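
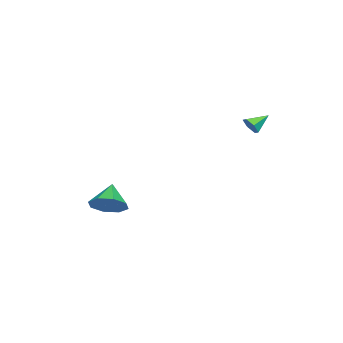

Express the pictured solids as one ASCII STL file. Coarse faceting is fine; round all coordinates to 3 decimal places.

solid 
facet normal 0.669 -0.575 -0.470
outer loop
vertex -1.764 3.547 1.609
vertex -2.202 3.227 1.377
vertex -1.998 3.7 1.089
endloop
endfacet
facet normal 0.305 0.942 0.140
outer loop
vertex -1.764 3.547 1.609
vertex -1.998 3.7 1.089
vertex -2.978 3.893 1.923
endloop
endfacet
facet normal 0.669 -0.575 -0.470
outer loop
vertex -1.998 3.7 1.089
vertex -2.202 3.227 1.377
vertex -2.436 3.38 0.857
endloop
endfacet
facet normal -0.297 0.793 -0.532
outer loop
vertex -1.998 3.7 1.089
vertex -2.436 3.38 0.857
vertex -2.978 3.893 1.923
endloop
endfacet
facet normal 0.669 -0.575 -0.470
outer loop
vertex -2.436 3.38 0.857
vertex -2.202 3.227 1.377
vertex -2.64 2.907 1.145
endloop
endfacet
facet normal -0.872 0.082 -0.483
outer loop
vertex -2.436 3.38 0.857
vertex -2.64 2.907 1.145
vertex -2.978 3.893 1.923
endloop
endfacet
facet normal 0.669 -0.575 -0.471
outer loop
vertex -2.64 2.907 1.145
vertex -2.202 3.227 1.377
vertex -2.406 2.754 1.664
endloop
endfacet
facet normal -0.845 -0.479 0.240
outer loop
vertex -2.64 2.907 1.145
vertex -2.406 2.754 1.664
vertex -2.978 3.893 1.923
endloop
endfacet
facet normal 0.669 -0.575 -0.471
outer loop
vertex -2.406 2.754 1.664
vertex -2.202 3.227 1.377
vertex -1.968 3.074 1.896
endloop
endfacet
facet normal -0.243 -0.329 0.912
outer loop
vertex -2.406 2.754 1.664
vertex -1.968 3.074 1.896
vertex -2.978 3.893 1.923
endloop
endfacet
facet normal 0.669 -0.575 -0.471
outer loop
vertex -1.968 3.074 1.896
vertex -2.202 3.227 1.377
vertex -1.764 3.547 1.609
endloop
endfacet
facet normal 0.332 0.381 0.863
outer loop
vertex -1.968 3.074 1.896
vertex -1.764 3.547 1.609
vertex -2.978 3.893 1.923
endloop
endfacet
facet normal 0.740 0.166 -0.652
outer loop
vertex 0.612 -2.881 -3.422
vertex 0.076 -3.383 -4.158
vertex 0.137 -2.395 -3.837
endloop
endfacet
facet normal -0.130 0.567 0.813
outer loop
vertex 0.612 -2.881 -3.422
vertex 0.137 -2.395 -3.837
vertex -1.056 -3.637 -3.162
endloop
endfacet
facet normal 0.741 0.166 -0.651
outer loop
vertex 0.137 -2.395 -3.837
vertex 0.076 -3.383 -4.158
vertex -0.373 -2.489 -4.441
endloop
endfacet
facet normal -0.566 0.741 0.363
outer loop
vertex 0.137 -2.395 -3.837
vertex -0.373 -2.489 -4.441
vertex -1.056 -3.637 -3.162
endloop
endfacet
facet normal 0.740 0.165 -0.652
outer loop
vertex -0.373 -2.489 -4.441
vertex 0.076 -3.383 -4.158
vertex -0.621 -3.106 -4.879
endloop
endfacet
facet normal -0.898 0.429 -0.095
outer loop
vertex -0.373 -2.489 -4.441
vertex -0.621 -3.106 -4.879
vertex -1.056 -3.637 -3.162
endloop
endfacet
facet normal 0.740 0.166 -0.652
outer loop
vertex -0.621 -3.106 -4.879
vertex 0.076 -3.383 -4.158
vertex -0.46 -3.885 -4.895
endloop
endfacet
facet normal -0.937 -0.188 -0.295
outer loop
vertex -0.621 -3.106 -4.879
vertex -0.46 -3.885 -4.895
vertex -1.056 -3.637 -3.162
endloop
endfacet
facet normal 0.740 0.167 -0.652
outer loop
vertex -0.46 -3.885 -4.895
vertex 0.076 -3.383 -4.158
vertex 0.015 -4.37 -4.48
endloop
endfacet
facet normal -0.656 -0.745 -0.119
outer loop
vertex -0.46 -3.885 -4.895
vertex 0.015 -4.37 -4.48
vertex -1.056 -3.637 -3.162
endloop
endfacet
facet normal 0.740 0.167 -0.652
outer loop
vertex 0.015 -4.37 -4.48
vertex 0.076 -3.383 -4.158
vertex 0.526 -4.277 -3.876
endloop
endfacet
facet normal -0.222 -0.918 0.330
outer loop
vertex 0.015 -4.37 -4.48
vertex 0.526 -4.277 -3.876
vertex -1.056 -3.637 -3.162
endloop
endfacet
facet normal 0.740 0.167 -0.652
outer loop
vertex 0.526 -4.277 -3.876
vertex 0.076 -3.383 -4.158
vertex 0.773 -3.66 -3.438
endloop
endfacet
facet normal 0.111 -0.605 0.789
outer loop
vertex 0.526 -4.277 -3.876
vertex 0.773 -3.66 -3.438
vertex -1.056 -3.637 -3.162
endloop
endfacet
facet normal 0.740 0.166 -0.652
outer loop
vertex 0.773 -3.66 -3.438
vertex 0.076 -3.383 -4.158
vertex 0.612 -2.881 -3.422
endloop
endfacet
facet normal 0.149 0.011 0.989
outer loop
vertex 0.773 -3.66 -3.438
vertex 0.612 -2.881 -3.422
vertex -1.056 -3.637 -3.162
endloop
endfacet

endsolid


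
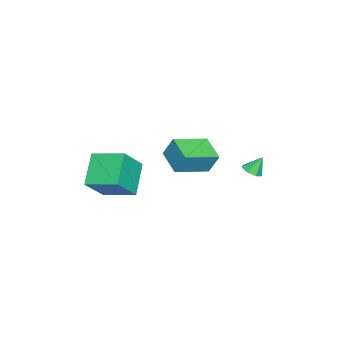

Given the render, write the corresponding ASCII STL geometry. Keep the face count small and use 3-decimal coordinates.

solid 
facet normal -0.624 0.271 -0.733
outer loop
vertex 1.466 -2.652 -1.606
vertex 1.7 -0.837 -1.134
vertex 3.031 -2.52 -2.891
endloop
endfacet
facet normal -0.124 -0.960 -0.250
outer loop
vertex 4.28 -3.063 -1.426
vertex 1.466 -2.652 -1.606
vertex 3.031 -2.52 -2.891
endloop
endfacet
facet normal -0.624 0.271 -0.733
outer loop
vertex 3.031 -2.52 -2.891
vertex 1.7 -0.837 -1.134
vertex 3.266 -0.705 -2.419
endloop
endfacet
facet normal 0.771 0.065 -0.633
outer loop
vertex 3.266 -0.705 -2.419
vertex 4.28 -3.063 -1.426
vertex 3.031 -2.52 -2.891
endloop
endfacet
facet normal -0.771 -0.065 0.633
outer loop
vertex 1.466 -2.652 -1.606
vertex 2.949 -1.38 0.331
vertex 1.7 -0.837 -1.134
endloop
endfacet
facet normal -0.124 -0.960 -0.250
outer loop
vertex 2.714 -3.195 -0.141
vertex 1.466 -2.652 -1.606
vertex 4.28 -3.063 -1.426
endloop
endfacet
facet normal -0.771 -0.065 0.633
outer loop
vertex 2.714 -3.195 -0.141
vertex 2.949 -1.38 0.331
vertex 1.466 -2.652 -1.606
endloop
endfacet
facet normal 0.124 0.960 0.250
outer loop
vertex 1.7 -0.837 -1.134
vertex 2.949 -1.38 0.331
vertex 3.266 -0.705 -2.419
endloop
endfacet
facet normal 0.771 0.065 -0.633
outer loop
vertex 4.514 -1.248 -0.954
vertex 4.28 -3.063 -1.426
vertex 3.266 -0.705 -2.419
endloop
endfacet
facet normal 0.124 0.960 0.250
outer loop
vertex 3.266 -0.705 -2.419
vertex 2.949 -1.38 0.331
vertex 4.514 -1.248 -0.954
endloop
endfacet
facet normal 0.624 -0.271 0.733
outer loop
vertex 4.514 -1.248 -0.954
vertex 2.714 -3.195 -0.141
vertex 4.28 -3.063 -1.426
endloop
endfacet
facet normal 0.624 -0.271 0.733
outer loop
vertex 2.949 -1.38 0.331
vertex 2.714 -3.195 -0.141
vertex 4.514 -1.248 -0.954
endloop
endfacet
facet normal -0.682 0.675 -0.282
outer loop
vertex -3.206 1.229 -1.829
vertex -2.008 2.218 -2.356
vertex -3.27 0.647 -3.068
endloop
endfacet
facet normal -0.730 -0.603 0.321
outer loop
vertex -1.812 -0.798 -2.464
vertex -3.206 1.229 -1.829
vertex -3.27 0.647 -3.068
endloop
endfacet
facet normal -0.681 0.675 -0.282
outer loop
vertex -3.27 0.647 -3.068
vertex -2.008 2.218 -2.356
vertex -2.072 1.636 -3.594
endloop
endfacet
facet normal -0.046 -0.425 -0.904
outer loop
vertex -2.072 1.636 -3.594
vertex -1.812 -0.798 -2.464
vertex -3.27 0.647 -3.068
endloop
endfacet
facet normal 0.047 0.425 0.904
outer loop
vertex -3.206 1.229 -1.829
vertex -0.55 0.773 -1.752
vertex -2.008 2.218 -2.356
endloop
endfacet
facet normal -0.730 -0.603 0.321
outer loop
vertex -1.748 -0.216 -1.226
vertex -3.206 1.229 -1.829
vertex -1.812 -0.798 -2.464
endloop
endfacet
facet normal 0.047 0.424 0.904
outer loop
vertex -1.748 -0.216 -1.226
vertex -0.55 0.773 -1.752
vertex -3.206 1.229 -1.829
endloop
endfacet
facet normal 0.730 0.603 -0.321
outer loop
vertex -2.008 2.218 -2.356
vertex -0.55 0.773 -1.752
vertex -2.072 1.636 -3.594
endloop
endfacet
facet normal -0.047 -0.425 -0.904
outer loop
vertex -0.614 0.191 -2.991
vertex -1.812 -0.798 -2.464
vertex -2.072 1.636 -3.594
endloop
endfacet
facet normal 0.730 0.603 -0.321
outer loop
vertex -2.072 1.636 -3.594
vertex -0.55 0.773 -1.752
vertex -0.614 0.191 -2.991
endloop
endfacet
facet normal 0.682 -0.675 0.282
outer loop
vertex -0.614 0.191 -2.991
vertex -1.748 -0.216 -1.226
vertex -1.812 -0.798 -2.464
endloop
endfacet
facet normal 0.681 -0.675 0.282
outer loop
vertex -0.55 0.773 -1.752
vertex -1.748 -0.216 -1.226
vertex -0.614 0.191 -2.991
endloop
endfacet
facet normal 0.261 -0.446 -0.856
outer loop
vertex -2.904 3.507 -3.838
vertex -3.483 3.63 -4.079
vertex -2.955 3.991 -4.106
endloop
endfacet
facet normal 0.734 0.386 0.558
outer loop
vertex -2.904 3.507 -3.838
vertex -2.955 3.991 -4.106
vertex -3.777 4.13 -3.121
endloop
endfacet
facet normal 0.261 -0.446 -0.856
outer loop
vertex -2.955 3.991 -4.106
vertex -3.483 3.63 -4.079
vertex -3.405 4.203 -4.354
endloop
endfacet
facet normal 0.347 0.924 0.160
outer loop
vertex -2.955 3.991 -4.106
vertex -3.405 4.203 -4.354
vertex -3.777 4.13 -3.121
endloop
endfacet
facet normal 0.261 -0.446 -0.856
outer loop
vertex -3.405 4.203 -4.354
vertex -3.483 3.63 -4.079
vertex -3.913 3.984 -4.395
endloop
endfacet
facet normal -0.391 0.918 -0.064
outer loop
vertex -3.405 4.203 -4.354
vertex -3.913 3.984 -4.395
vertex -3.777 4.13 -3.121
endloop
endfacet
facet normal 0.263 -0.445 -0.856
outer loop
vertex -3.913 3.984 -4.395
vertex -3.483 3.63 -4.079
vertex -4.098 3.498 -4.199
endloop
endfacet
facet normal -0.925 0.375 0.056
outer loop
vertex -3.913 3.984 -4.395
vertex -4.098 3.498 -4.199
vertex -3.777 4.13 -3.121
endloop
endfacet
facet normal 0.263 -0.447 -0.855
outer loop
vertex -4.098 3.498 -4.199
vertex -3.483 3.63 -4.079
vertex -3.82 3.112 -3.912
endloop
endfacet
facet normal -0.854 -0.297 0.428
outer loop
vertex -4.098 3.498 -4.199
vertex -3.82 3.112 -3.912
vertex -3.777 4.13 -3.121
endloop
endfacet
facet normal 0.261 -0.446 -0.856
outer loop
vertex -3.82 3.112 -3.912
vertex -3.483 3.63 -4.079
vertex -3.288 3.116 -3.752
endloop
endfacet
facet normal -0.228 -0.591 0.773
outer loop
vertex -3.82 3.112 -3.912
vertex -3.288 3.116 -3.752
vertex -3.777 4.13 -3.121
endloop
endfacet
facet normal 0.262 -0.445 -0.856
outer loop
vertex -3.288 3.116 -3.752
vertex -3.483 3.63 -4.079
vertex -2.904 3.507 -3.838
endloop
endfacet
facet normal 0.478 -0.286 0.831
outer loop
vertex -3.288 3.116 -3.752
vertex -2.904 3.507 -3.838
vertex -3.777 4.13 -3.121
endloop
endfacet

endsolid


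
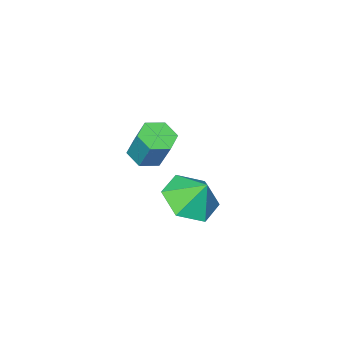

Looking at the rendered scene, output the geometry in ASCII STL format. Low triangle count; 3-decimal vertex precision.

solid 
facet normal -0.056 -0.486 -0.872
outer loop
vertex 1.948 2.0 2.513
vertex 1.487 1.736 2.69
vertex 1.443 2.225 2.42
endloop
endfacet
facet normal 0.431 0.776 -0.460
outer loop
vertex 1.948 2.0 2.513
vertex 1.443 2.225 2.42
vertex 2.014 2.568 3.533
endloop
endfacet
facet normal 0.431 0.776 -0.460
outer loop
vertex 2.014 2.568 3.533
vertex 1.443 2.225 2.42
vertex 1.51 2.793 3.441
endloop
endfacet
facet normal 0.057 0.485 0.873
outer loop
vertex 2.014 2.568 3.533
vertex 1.51 2.793 3.441
vertex 1.553 2.304 3.71
endloop
endfacet
facet normal -0.058 -0.487 -0.872
outer loop
vertex 1.443 2.225 2.42
vertex 1.487 1.736 2.69
vertex 0.982 1.961 2.598
endloop
endfacet
facet normal -0.565 0.736 -0.372
outer loop
vertex 1.443 2.225 2.42
vertex 0.982 1.961 2.598
vertex 1.51 2.793 3.441
endloop
endfacet
facet normal -0.565 0.736 -0.373
outer loop
vertex 1.51 2.793 3.441
vertex 0.982 1.961 2.598
vertex 1.049 2.529 3.618
endloop
endfacet
facet normal 0.057 0.485 0.873
outer loop
vertex 1.51 2.793 3.441
vertex 1.049 2.529 3.618
vertex 1.553 2.304 3.71
endloop
endfacet
facet normal -0.057 -0.485 -0.873
outer loop
vertex 0.982 1.961 2.598
vertex 1.487 1.736 2.69
vertex 1.026 1.472 2.867
endloop
endfacet
facet normal -0.995 -0.041 0.088
outer loop
vertex 0.982 1.961 2.598
vertex 1.026 1.472 2.867
vertex 1.049 2.529 3.618
endloop
endfacet
facet normal -0.995 -0.040 0.087
outer loop
vertex 1.049 2.529 3.618
vertex 1.026 1.472 2.867
vertex 1.092 2.04 3.887
endloop
endfacet
facet normal 0.057 0.485 0.873
outer loop
vertex 1.049 2.529 3.618
vertex 1.092 2.04 3.887
vertex 1.553 2.304 3.71
endloop
endfacet
facet normal -0.057 -0.485 -0.873
outer loop
vertex 1.026 1.472 2.867
vertex 1.487 1.736 2.69
vertex 1.53 1.247 2.959
endloop
endfacet
facet normal -0.431 -0.776 0.460
outer loop
vertex 1.026 1.472 2.867
vertex 1.53 1.247 2.959
vertex 1.092 2.04 3.887
endloop
endfacet
facet normal -0.431 -0.776 0.460
outer loop
vertex 1.092 2.04 3.887
vertex 1.53 1.247 2.959
vertex 1.597 1.815 3.98
endloop
endfacet
facet normal 0.056 0.486 0.872
outer loop
vertex 1.092 2.04 3.887
vertex 1.597 1.815 3.98
vertex 1.553 2.304 3.71
endloop
endfacet
facet normal -0.057 -0.485 -0.873
outer loop
vertex 1.53 1.247 2.959
vertex 1.487 1.736 2.69
vertex 1.991 1.511 2.782
endloop
endfacet
facet normal 0.565 -0.736 0.373
outer loop
vertex 1.53 1.247 2.959
vertex 1.991 1.511 2.782
vertex 1.597 1.815 3.98
endloop
endfacet
facet normal 0.565 -0.736 0.373
outer loop
vertex 1.597 1.815 3.98
vertex 1.991 1.511 2.782
vertex 2.058 2.079 3.802
endloop
endfacet
facet normal 0.058 0.487 0.872
outer loop
vertex 1.597 1.815 3.98
vertex 2.058 2.079 3.802
vertex 1.553 2.304 3.71
endloop
endfacet
facet normal -0.057 -0.485 -0.873
outer loop
vertex 1.991 1.511 2.782
vertex 1.487 1.736 2.69
vertex 1.948 2.0 2.513
endloop
endfacet
facet normal 0.995 0.039 -0.087
outer loop
vertex 1.991 1.511 2.782
vertex 1.948 2.0 2.513
vertex 2.058 2.079 3.802
endloop
endfacet
facet normal 0.995 0.041 -0.087
outer loop
vertex 2.058 2.079 3.802
vertex 1.948 2.0 2.513
vertex 2.014 2.568 3.533
endloop
endfacet
facet normal 0.057 0.485 0.873
outer loop
vertex 2.058 2.079 3.802
vertex 2.014 2.568 3.533
vertex 1.553 2.304 3.71
endloop
endfacet
facet normal 0.146 -0.552 -0.821
outer loop
vertex 0.558 1.184 0.303
vertex -0.177 1.573 -0.09
vertex 0.655 1.951 -0.196
endloop
endfacet
facet normal 0.678 0.338 0.652
outer loop
vertex 0.558 1.184 0.303
vertex 0.655 1.951 -0.196
vertex -0.323 2.127 0.73
endloop
endfacet
facet normal 0.147 -0.553 -0.820
outer loop
vertex 0.655 1.951 -0.196
vertex -0.177 1.573 -0.09
vertex -0.079 2.34 -0.59
endloop
endfacet
facet normal 0.365 0.906 0.214
outer loop
vertex 0.655 1.951 -0.196
vertex -0.079 2.34 -0.59
vertex -0.323 2.127 0.73
endloop
endfacet
facet normal 0.146 -0.553 -0.820
outer loop
vertex -0.079 2.34 -0.59
vertex -0.177 1.573 -0.09
vertex -0.912 1.963 -0.484
endloop
endfacet
facet normal -0.404 0.912 0.073
outer loop
vertex -0.079 2.34 -0.59
vertex -0.912 1.963 -0.484
vertex -0.323 2.127 0.73
endloop
endfacet
facet normal 0.146 -0.553 -0.820
outer loop
vertex -0.912 1.963 -0.484
vertex -0.177 1.573 -0.09
vertex -1.009 1.196 0.016
endloop
endfacet
facet normal -0.860 0.350 0.370
outer loop
vertex -0.912 1.963 -0.484
vertex -1.009 1.196 0.016
vertex -0.323 2.127 0.73
endloop
endfacet
facet normal 0.146 -0.554 -0.820
outer loop
vertex -1.009 1.196 0.016
vertex -0.177 1.573 -0.09
vertex -0.274 0.807 0.41
endloop
endfacet
facet normal -0.548 -0.216 0.808
outer loop
vertex -1.009 1.196 0.016
vertex -0.274 0.807 0.41
vertex -0.323 2.127 0.73
endloop
endfacet
facet normal 0.145 -0.554 -0.820
outer loop
vertex -0.274 0.807 0.41
vertex -0.177 1.573 -0.09
vertex 0.558 1.184 0.303
endloop
endfacet
facet normal 0.223 -0.222 0.949
outer loop
vertex -0.274 0.807 0.41
vertex 0.558 1.184 0.303
vertex -0.323 2.127 0.73
endloop
endfacet

endsolid


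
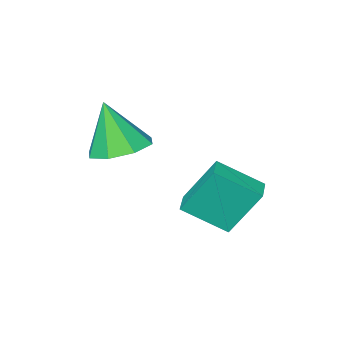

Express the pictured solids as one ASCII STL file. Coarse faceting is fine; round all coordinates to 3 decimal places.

solid 
facet normal -0.681 -0.733 -0.011
outer loop
vertex 0.076 -1.374 -0.613
vertex -1.032 -0.331 -1.537
vertex 0.845 -2.063 -2.313
endloop
endfacet
facet normal 0.622 -0.586 0.519
outer loop
vertex 1.472 -1.389 -2.303
vertex 0.076 -1.374 -0.613
vertex 0.845 -2.063 -2.313
endloop
endfacet
facet normal -0.681 -0.733 -0.011
outer loop
vertex 0.845 -2.063 -2.313
vertex -1.032 -0.331 -1.537
vertex -0.262 -1.02 -3.237
endloop
endfacet
facet normal 0.386 -0.347 -0.855
outer loop
vertex -0.262 -1.02 -3.237
vertex 1.472 -1.389 -2.303
vertex 0.845 -2.063 -2.313
endloop
endfacet
facet normal -0.386 0.347 0.855
outer loop
vertex 0.076 -1.374 -0.613
vertex -0.405 0.343 -1.527
vertex -1.032 -0.331 -1.537
endloop
endfacet
facet normal 0.622 -0.586 0.519
outer loop
vertex 0.702 -0.7 -0.603
vertex 0.076 -1.374 -0.613
vertex 1.472 -1.389 -2.303
endloop
endfacet
facet normal -0.387 0.347 0.855
outer loop
vertex 0.702 -0.7 -0.603
vertex -0.405 0.343 -1.527
vertex 0.076 -1.374 -0.613
endloop
endfacet
facet normal -0.622 0.586 -0.519
outer loop
vertex -1.032 -0.331 -1.537
vertex -0.405 0.343 -1.527
vertex -0.262 -1.02 -3.237
endloop
endfacet
facet normal 0.387 -0.346 -0.855
outer loop
vertex 0.364 -0.346 -3.227
vertex 1.472 -1.389 -2.303
vertex -0.262 -1.02 -3.237
endloop
endfacet
facet normal -0.622 0.586 -0.519
outer loop
vertex -0.262 -1.02 -3.237
vertex -0.405 0.343 -1.527
vertex 0.364 -0.346 -3.227
endloop
endfacet
facet normal 0.680 0.733 0.011
outer loop
vertex 0.364 -0.346 -3.227
vertex 0.702 -0.7 -0.603
vertex 1.472 -1.389 -2.303
endloop
endfacet
facet normal 0.681 0.732 0.011
outer loop
vertex -0.405 0.343 -1.527
vertex 0.702 -0.7 -0.603
vertex 0.364 -0.346 -3.227
endloop
endfacet
facet normal -0.107 0.311 -0.944
outer loop
vertex 3.462 -2.316 0.205
vertex 2.586 -2.939 0.099
vertex 2.766 -1.922 0.414
endloop
endfacet
facet normal 0.519 0.587 0.621
outer loop
vertex 3.462 -2.316 0.205
vertex 2.766 -1.922 0.414
vertex 2.794 -3.541 1.921
endloop
endfacet
facet normal -0.108 0.312 -0.944
outer loop
vertex 2.766 -1.922 0.414
vertex 2.586 -2.939 0.099
vertex 1.965 -2.124 0.439
endloop
endfacet
facet normal -0.147 0.673 0.725
outer loop
vertex 2.766 -1.922 0.414
vertex 1.965 -2.124 0.439
vertex 2.794 -3.541 1.921
endloop
endfacet
facet normal -0.108 0.311 -0.944
outer loop
vertex 1.965 -2.124 0.439
vertex 2.586 -2.939 0.099
vertex 1.528 -2.803 0.265
endloop
endfacet
facet normal -0.698 0.281 0.659
outer loop
vertex 1.965 -2.124 0.439
vertex 1.528 -2.803 0.265
vertex 2.794 -3.541 1.921
endloop
endfacet
facet normal -0.108 0.312 -0.944
outer loop
vertex 1.528 -2.803 0.265
vertex 2.586 -2.939 0.099
vertex 1.71 -3.562 -0.007
endloop
endfacet
facet normal -0.812 -0.360 0.460
outer loop
vertex 1.528 -2.803 0.265
vertex 1.71 -3.562 -0.007
vertex 2.794 -3.541 1.921
endloop
endfacet
facet normal -0.107 0.311 -0.944
outer loop
vertex 1.71 -3.562 -0.007
vertex 2.586 -2.939 0.099
vertex 2.406 -3.956 -0.216
endloop
endfacet
facet normal -0.421 -0.873 0.246
outer loop
vertex 1.71 -3.562 -0.007
vertex 2.406 -3.956 -0.216
vertex 2.794 -3.541 1.921
endloop
endfacet
facet normal -0.108 0.311 -0.944
outer loop
vertex 2.406 -3.956 -0.216
vertex 2.586 -2.939 0.099
vertex 3.207 -3.755 -0.241
endloop
endfacet
facet normal 0.245 -0.959 0.142
outer loop
vertex 2.406 -3.956 -0.216
vertex 3.207 -3.755 -0.241
vertex 2.794 -3.541 1.921
endloop
endfacet
facet normal -0.108 0.311 -0.944
outer loop
vertex 3.207 -3.755 -0.241
vertex 2.586 -2.939 0.099
vertex 3.645 -3.076 -0.067
endloop
endfacet
facet normal 0.797 -0.567 0.208
outer loop
vertex 3.207 -3.755 -0.241
vertex 3.645 -3.076 -0.067
vertex 2.794 -3.541 1.921
endloop
endfacet
facet normal -0.108 0.312 -0.944
outer loop
vertex 3.645 -3.076 -0.067
vertex 2.586 -2.939 0.099
vertex 3.462 -2.316 0.205
endloop
endfacet
facet normal 0.910 0.074 0.407
outer loop
vertex 3.645 -3.076 -0.067
vertex 3.462 -2.316 0.205
vertex 2.794 -3.541 1.921
endloop
endfacet

endsolid


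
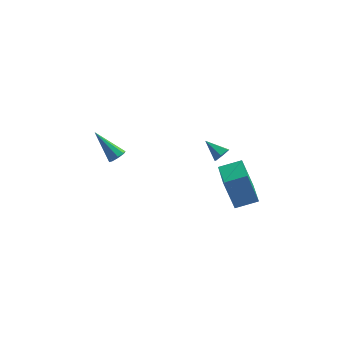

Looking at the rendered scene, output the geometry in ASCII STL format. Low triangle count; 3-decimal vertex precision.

solid 
facet normal -0.931 -0.227 -0.287
outer loop
vertex 3.165 -4.212 -1.649
vertex 2.82 -2.456 -1.922
vertex 3.803 -4.386 -3.579
endloop
endfacet
facet normal 0.191 -0.970 0.150
outer loop
vertex 5.04 -4.084 -3.198
vertex 3.165 -4.212 -1.649
vertex 3.803 -4.386 -3.579
endloop
endfacet
facet normal -0.931 -0.228 -0.286
outer loop
vertex 3.803 -4.386 -3.579
vertex 2.82 -2.456 -1.922
vertex 3.457 -2.631 -3.852
endloop
endfacet
facet normal 0.312 -0.086 -0.946
outer loop
vertex 3.457 -2.631 -3.852
vertex 5.04 -4.084 -3.198
vertex 3.803 -4.386 -3.579
endloop
endfacet
facet normal -0.312 0.086 0.946
outer loop
vertex 3.165 -4.212 -1.649
vertex 4.057 -2.154 -1.541
vertex 2.82 -2.456 -1.922
endloop
endfacet
facet normal 0.191 -0.970 0.151
outer loop
vertex 4.403 -3.909 -1.268
vertex 3.165 -4.212 -1.649
vertex 5.04 -4.084 -3.198
endloop
endfacet
facet normal -0.312 0.086 0.946
outer loop
vertex 4.403 -3.909 -1.268
vertex 4.057 -2.154 -1.541
vertex 3.165 -4.212 -1.649
endloop
endfacet
facet normal -0.190 0.970 -0.151
outer loop
vertex 2.82 -2.456 -1.922
vertex 4.057 -2.154 -1.541
vertex 3.457 -2.631 -3.852
endloop
endfacet
facet normal 0.312 -0.086 -0.946
outer loop
vertex 4.695 -2.328 -3.471
vertex 5.04 -4.084 -3.198
vertex 3.457 -2.631 -3.852
endloop
endfacet
facet normal -0.191 0.970 -0.151
outer loop
vertex 3.457 -2.631 -3.852
vertex 4.057 -2.154 -1.541
vertex 4.695 -2.328 -3.471
endloop
endfacet
facet normal 0.931 0.227 0.287
outer loop
vertex 4.695 -2.328 -3.471
vertex 4.403 -3.909 -1.268
vertex 5.04 -4.084 -3.198
endloop
endfacet
facet normal 0.930 0.228 0.287
outer loop
vertex 4.057 -2.154 -1.541
vertex 4.403 -3.909 -1.268
vertex 4.695 -2.328 -3.471
endloop
endfacet
facet normal 0.727 -0.481 -0.490
outer loop
vertex 3.376 -4.164 1.049
vertex 3.077 -4.146 0.588
vertex 3.426 -3.738 0.705
endloop
endfacet
facet normal 0.373 0.556 0.743
outer loop
vertex 3.376 -4.164 1.049
vertex 3.426 -3.738 0.705
vertex 2.183 -3.554 1.192
endloop
endfacet
facet normal 0.727 -0.481 -0.490
outer loop
vertex 3.426 -3.738 0.705
vertex 3.077 -4.146 0.588
vertex 3.127 -3.72 0.244
endloop
endfacet
facet normal 0.129 0.991 -0.045
outer loop
vertex 3.426 -3.738 0.705
vertex 3.127 -3.72 0.244
vertex 2.183 -3.554 1.192
endloop
endfacet
facet normal 0.726 -0.482 -0.491
outer loop
vertex 3.127 -3.72 0.244
vertex 3.077 -4.146 0.588
vertex 2.777 -4.128 0.127
endloop
endfacet
facet normal -0.506 0.609 -0.611
outer loop
vertex 3.127 -3.72 0.244
vertex 2.777 -4.128 0.127
vertex 2.183 -3.554 1.192
endloop
endfacet
facet normal 0.725 -0.483 -0.491
outer loop
vertex 2.777 -4.128 0.127
vertex 3.077 -4.146 0.588
vertex 2.727 -4.554 0.472
endloop
endfacet
facet normal -0.898 -0.209 -0.388
outer loop
vertex 2.777 -4.128 0.127
vertex 2.727 -4.554 0.472
vertex 2.183 -3.554 1.192
endloop
endfacet
facet normal 0.725 -0.483 -0.491
outer loop
vertex 2.727 -4.554 0.472
vertex 3.077 -4.146 0.588
vertex 3.027 -4.572 0.933
endloop
endfacet
facet normal -0.653 -0.643 0.400
outer loop
vertex 2.727 -4.554 0.472
vertex 3.027 -4.572 0.933
vertex 2.183 -3.554 1.192
endloop
endfacet
facet normal 0.726 -0.482 -0.490
outer loop
vertex 3.027 -4.572 0.933
vertex 3.077 -4.146 0.588
vertex 3.376 -4.164 1.049
endloop
endfacet
facet normal -0.017 -0.260 0.965
outer loop
vertex 3.027 -4.572 0.933
vertex 3.376 -4.164 1.049
vertex 2.183 -3.554 1.192
endloop
endfacet
facet normal 0.630 -0.350 -0.693
outer loop
vertex -2.133 -2.735 -0.841
vertex -2.496 -2.626 -1.226
vertex -2.091 -2.354 -0.995
endloop
endfacet
facet normal 0.592 0.245 0.768
outer loop
vertex -2.133 -2.735 -0.841
vertex -2.091 -2.354 -0.995
vertex -3.744 -1.934 0.146
endloop
endfacet
facet normal 0.630 -0.351 -0.693
outer loop
vertex -2.091 -2.354 -0.995
vertex -2.496 -2.626 -1.226
vertex -2.285 -2.132 -1.284
endloop
endfacet
facet normal 0.444 0.829 0.339
outer loop
vertex -2.091 -2.354 -0.995
vertex -2.285 -2.132 -1.284
vertex -3.744 -1.934 0.146
endloop
endfacet
facet normal 0.630 -0.351 -0.693
outer loop
vertex -2.285 -2.132 -1.284
vertex -2.496 -2.626 -1.226
vertex -2.603 -2.2 -1.539
endloop
endfacet
facet normal -0.055 0.980 -0.192
outer loop
vertex -2.285 -2.132 -1.284
vertex -2.603 -2.2 -1.539
vertex -3.744 -1.934 0.146
endloop
endfacet
facet normal 0.631 -0.350 -0.692
outer loop
vertex -2.603 -2.2 -1.539
vertex -2.496 -2.626 -1.226
vertex -2.858 -2.517 -1.611
endloop
endfacet
facet normal -0.610 0.607 -0.509
outer loop
vertex -2.603 -2.2 -1.539
vertex -2.858 -2.517 -1.611
vertex -3.744 -1.934 0.146
endloop
endfacet
facet normal 0.631 -0.350 -0.692
outer loop
vertex -2.858 -2.517 -1.611
vertex -2.496 -2.626 -1.226
vertex -2.901 -2.899 -1.457
endloop
endfacet
facet normal -0.900 -0.072 -0.430
outer loop
vertex -2.858 -2.517 -1.611
vertex -2.901 -2.899 -1.457
vertex -3.744 -1.934 0.146
endloop
endfacet
facet normal 0.631 -0.349 -0.693
outer loop
vertex -2.901 -2.899 -1.457
vertex -2.496 -2.626 -1.226
vertex -2.706 -3.12 -1.168
endloop
endfacet
facet normal -0.751 -0.660 0.002
outer loop
vertex -2.901 -2.899 -1.457
vertex -2.706 -3.12 -1.168
vertex -3.744 -1.934 0.146
endloop
endfacet
facet normal 0.631 -0.350 -0.692
outer loop
vertex -2.706 -3.12 -1.168
vertex -2.496 -2.626 -1.226
vertex -2.388 -3.053 -0.912
endloop
endfacet
facet normal -0.255 -0.809 0.529
outer loop
vertex -2.706 -3.12 -1.168
vertex -2.388 -3.053 -0.912
vertex -3.744 -1.934 0.146
endloop
endfacet
facet normal 0.630 -0.350 -0.693
outer loop
vertex -2.388 -3.053 -0.912
vertex -2.496 -2.626 -1.226
vertex -2.133 -2.735 -0.841
endloop
endfacet
facet normal 0.304 -0.433 0.848
outer loop
vertex -2.388 -3.053 -0.912
vertex -2.133 -2.735 -0.841
vertex -3.744 -1.934 0.146
endloop
endfacet

endsolid


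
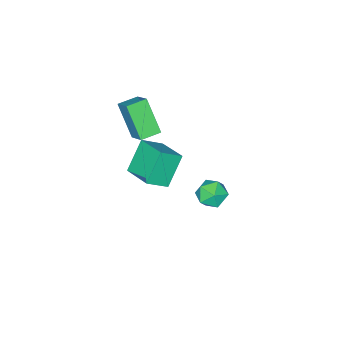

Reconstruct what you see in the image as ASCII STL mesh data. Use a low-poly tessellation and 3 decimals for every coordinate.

solid 
facet normal -0.755 0.341 -0.561
outer loop
vertex -5.181 -2.802 -0.572
vertex -4.804 -1.192 -0.101
vertex -4.05 -2.649 -2.002
endloop
endfacet
facet normal -0.219 -0.937 -0.274
outer loop
vertex -3.076 -3.088 -1.279
vertex -5.181 -2.802 -0.572
vertex -4.05 -2.649 -2.002
endloop
endfacet
facet normal -0.755 0.341 -0.560
outer loop
vertex -4.05 -2.649 -2.002
vertex -4.804 -1.192 -0.101
vertex -3.673 -1.038 -1.531
endloop
endfacet
facet normal 0.618 0.084 -0.782
outer loop
vertex -3.673 -1.038 -1.531
vertex -3.076 -3.088 -1.279
vertex -4.05 -2.649 -2.002
endloop
endfacet
facet normal -0.618 -0.084 0.782
outer loop
vertex -5.181 -2.802 -0.572
vertex -3.83 -1.631 0.622
vertex -4.804 -1.192 -0.101
endloop
endfacet
facet normal -0.219 -0.936 -0.274
outer loop
vertex -4.207 -3.242 0.151
vertex -5.181 -2.802 -0.572
vertex -3.076 -3.088 -1.279
endloop
endfacet
facet normal -0.618 -0.084 0.782
outer loop
vertex -4.207 -3.242 0.151
vertex -3.83 -1.631 0.622
vertex -5.181 -2.802 -0.572
endloop
endfacet
facet normal 0.219 0.937 0.274
outer loop
vertex -4.804 -1.192 -0.101
vertex -3.83 -1.631 0.622
vertex -3.673 -1.038 -1.531
endloop
endfacet
facet normal 0.618 0.084 -0.782
outer loop
vertex -2.699 -1.478 -0.808
vertex -3.076 -3.088 -1.279
vertex -3.673 -1.038 -1.531
endloop
endfacet
facet normal 0.220 0.936 0.274
outer loop
vertex -3.673 -1.038 -1.531
vertex -3.83 -1.631 0.622
vertex -2.699 -1.478 -0.808
endloop
endfacet
facet normal 0.755 -0.341 0.560
outer loop
vertex -2.699 -1.478 -0.808
vertex -4.207 -3.242 0.151
vertex -3.076 -3.088 -1.279
endloop
endfacet
facet normal 0.755 -0.341 0.561
outer loop
vertex -3.83 -1.631 0.622
vertex -4.207 -3.242 0.151
vertex -2.699 -1.478 -0.808
endloop
endfacet
facet normal -0.943 0.325 0.077
outer loop
vertex -4.06 -2.722 3.797
vertex -3.794 -1.579 2.239
vertex -4.456 -3.687 3.021
endloop
endfacet
facet normal -0.136 -0.586 0.799
outer loop
vertex -3.486 -4.021 2.941
vertex -4.06 -2.722 3.797
vertex -4.456 -3.687 3.021
endloop
endfacet
facet normal -0.942 0.325 0.078
outer loop
vertex -4.456 -3.687 3.021
vertex -3.794 -1.579 2.239
vertex -4.191 -2.543 1.464
endloop
endfacet
facet normal -0.305 -0.742 -0.597
outer loop
vertex -4.191 -2.543 1.464
vertex -3.486 -4.021 2.941
vertex -4.456 -3.687 3.021
endloop
endfacet
facet normal 0.305 0.742 0.597
outer loop
vertex -4.06 -2.722 3.797
vertex -2.824 -1.913 2.159
vertex -3.794 -1.579 2.239
endloop
endfacet
facet normal -0.136 -0.586 0.799
outer loop
vertex -3.089 -3.057 3.716
vertex -4.06 -2.722 3.797
vertex -3.486 -4.021 2.941
endloop
endfacet
facet normal 0.306 0.742 0.597
outer loop
vertex -3.089 -3.057 3.716
vertex -2.824 -1.913 2.159
vertex -4.06 -2.722 3.797
endloop
endfacet
facet normal 0.136 0.586 -0.799
outer loop
vertex -3.794 -1.579 2.239
vertex -2.824 -1.913 2.159
vertex -4.191 -2.543 1.464
endloop
endfacet
facet normal -0.306 -0.742 -0.597
outer loop
vertex -3.22 -2.878 1.383
vertex -3.486 -4.021 2.941
vertex -4.191 -2.543 1.464
endloop
endfacet
facet normal 0.136 0.586 -0.799
outer loop
vertex -4.191 -2.543 1.464
vertex -2.824 -1.913 2.159
vertex -3.22 -2.878 1.383
endloop
endfacet
facet normal 0.942 -0.325 -0.078
outer loop
vertex -3.22 -2.878 1.383
vertex -3.089 -3.057 3.716
vertex -3.486 -4.021 2.941
endloop
endfacet
facet normal 0.943 -0.324 -0.078
outer loop
vertex -2.824 -1.913 2.159
vertex -3.089 -3.057 3.716
vertex -3.22 -2.878 1.383
endloop
endfacet
facet normal -0.756 -0.317 0.573
outer loop
vertex -3.049 2.872 2.094
vertex -2.593 2.256 2.355
vertex -2.587 2.961 2.753
endloop
endfacet
facet normal -0.777 0.392 0.492
outer loop
vertex -3.049 2.872 2.094
vertex -2.587 2.961 2.753
vertex -2.632 3.557 2.207
endloop
endfacet
facet normal -0.820 0.533 -0.206
outer loop
vertex -3.049 2.872 2.094
vertex -2.632 3.557 2.207
vertex -2.666 3.22 1.471
endloop
endfacet
facet normal -0.826 -0.088 -0.557
outer loop
vertex -3.049 2.872 2.094
vertex -2.666 3.22 1.471
vertex -2.642 2.416 1.563
endloop
endfacet
facet normal -0.786 -0.614 -0.075
outer loop
vertex -3.049 2.872 2.094
vertex -2.642 2.416 1.563
vertex -2.593 2.256 2.355
endloop
endfacet
facet normal -0.161 0.660 0.734
outer loop
vertex -2.632 3.557 2.207
vertex -2.587 2.961 2.753
vertex -1.918 3.364 2.537
endloop
endfacet
facet normal -0.127 -0.487 0.864
outer loop
vertex -2.587 2.961 2.753
vertex -2.593 2.256 2.355
vertex -1.894 2.56 2.629
endloop
endfacet
facet normal -0.176 -0.967 -0.184
outer loop
vertex -2.593 2.256 2.355
vertex -2.642 2.416 1.563
vertex -1.928 2.223 1.893
endloop
endfacet
facet normal -0.240 -0.117 -0.964
outer loop
vertex -2.642 2.416 1.563
vertex -2.666 3.22 1.471
vertex -1.973 2.819 1.347
endloop
endfacet
facet normal -0.231 0.889 -0.396
outer loop
vertex -2.666 3.22 1.471
vertex -2.632 3.557 2.207
vertex -1.967 3.524 1.745
endloop
endfacet
facet normal 0.826 0.088 0.557
outer loop
vertex -1.511 2.908 2.006
vertex -1.918 3.364 2.537
vertex -1.894 2.56 2.629
endloop
endfacet
facet normal 0.820 -0.533 0.206
outer loop
vertex -1.511 2.908 2.006
vertex -1.894 2.56 2.629
vertex -1.928 2.223 1.893
endloop
endfacet
facet normal 0.777 -0.392 -0.492
outer loop
vertex -1.511 2.908 2.006
vertex -1.928 2.223 1.893
vertex -1.973 2.819 1.347
endloop
endfacet
facet normal 0.756 0.317 -0.573
outer loop
vertex -1.511 2.908 2.006
vertex -1.973 2.819 1.347
vertex -1.967 3.524 1.745
endloop
endfacet
facet normal 0.786 0.614 0.075
outer loop
vertex -1.511 2.908 2.006
vertex -1.967 3.524 1.745
vertex -1.918 3.364 2.537
endloop
endfacet
facet normal 0.240 0.117 0.964
outer loop
vertex -1.894 2.56 2.629
vertex -1.918 3.364 2.537
vertex -2.587 2.961 2.753
endloop
endfacet
facet normal 0.231 -0.889 0.396
outer loop
vertex -1.928 2.223 1.893
vertex -1.894 2.56 2.629
vertex -2.593 2.256 2.355
endloop
endfacet
facet normal 0.161 -0.660 -0.734
outer loop
vertex -1.973 2.819 1.347
vertex -1.928 2.223 1.893
vertex -2.642 2.416 1.563
endloop
endfacet
facet normal 0.127 0.487 -0.864
outer loop
vertex -1.967 3.524 1.745
vertex -1.973 2.819 1.347
vertex -2.666 3.22 1.471
endloop
endfacet
facet normal 0.176 0.967 0.184
outer loop
vertex -1.918 3.364 2.537
vertex -1.967 3.524 1.745
vertex -2.632 3.557 2.207
endloop
endfacet

endsolid


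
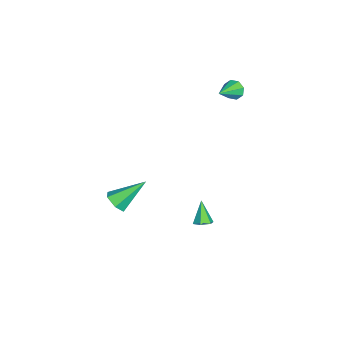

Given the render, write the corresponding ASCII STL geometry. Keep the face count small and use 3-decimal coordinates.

solid 
facet normal 0.533 0.122 -0.837
outer loop
vertex 0.316 1.447 -3.639
vertex 0.068 1.068 -3.852
vertex -0.105 1.535 -3.894
endloop
endfacet
facet normal -0.092 0.885 0.457
outer loop
vertex 0.316 1.447 -3.639
vertex -0.105 1.535 -3.894
vertex -0.608 0.912 -2.788
endloop
endfacet
facet normal 0.533 0.122 -0.837
outer loop
vertex -0.105 1.535 -3.894
vertex 0.068 1.068 -3.852
vertex -0.353 1.156 -4.107
endloop
endfacet
facet normal -0.821 0.568 -0.054
outer loop
vertex -0.105 1.535 -3.894
vertex -0.353 1.156 -4.107
vertex -0.608 0.912 -2.788
endloop
endfacet
facet normal 0.533 0.123 -0.837
outer loop
vertex -0.353 1.156 -4.107
vertex 0.068 1.068 -3.852
vertex -0.179 0.689 -4.065
endloop
endfacet
facet normal -0.902 -0.358 -0.241
outer loop
vertex -0.353 1.156 -4.107
vertex -0.179 0.689 -4.065
vertex -0.608 0.912 -2.788
endloop
endfacet
facet normal 0.534 0.122 -0.837
outer loop
vertex -0.179 0.689 -4.065
vertex 0.068 1.068 -3.852
vertex 0.242 0.601 -3.809
endloop
endfacet
facet normal -0.252 -0.964 0.084
outer loop
vertex -0.179 0.689 -4.065
vertex 0.242 0.601 -3.809
vertex -0.608 0.912 -2.788
endloop
endfacet
facet normal 0.533 0.121 -0.838
outer loop
vertex 0.242 0.601 -3.809
vertex 0.068 1.068 -3.852
vertex 0.489 0.98 -3.597
endloop
endfacet
facet normal 0.479 -0.645 0.595
outer loop
vertex 0.242 0.601 -3.809
vertex 0.489 0.98 -3.597
vertex -0.608 0.912 -2.788
endloop
endfacet
facet normal 0.533 0.122 -0.837
outer loop
vertex 0.489 0.98 -3.597
vertex 0.068 1.068 -3.852
vertex 0.316 1.447 -3.639
endloop
endfacet
facet normal 0.559 0.277 0.781
outer loop
vertex 0.489 0.98 -3.597
vertex 0.316 1.447 -3.639
vertex -0.608 0.912 -2.788
endloop
endfacet
facet normal -0.792 0.433 -0.431
outer loop
vertex -3.209 2.299 2.646
vertex -3.538 2.126 3.077
vertex -3.226 2.59 2.97
endloop
endfacet
facet normal 0.848 0.416 -0.329
outer loop
vertex -3.209 2.299 2.646
vertex -3.226 2.59 2.97
vertex -2.422 1.514 3.683
endloop
endfacet
facet normal -0.792 0.434 -0.430
outer loop
vertex -3.226 2.59 2.97
vertex -3.538 2.126 3.077
vertex -3.426 2.609 3.358
endloop
endfacet
facet normal 0.656 0.691 0.304
outer loop
vertex -3.226 2.59 2.97
vertex -3.426 2.609 3.358
vertex -2.422 1.514 3.683
endloop
endfacet
facet normal -0.792 0.434 -0.430
outer loop
vertex -3.426 2.609 3.358
vertex -3.538 2.126 3.077
vertex -3.692 2.344 3.581
endloop
endfacet
facet normal 0.241 0.472 0.848
outer loop
vertex -3.426 2.609 3.358
vertex -3.692 2.344 3.581
vertex -2.422 1.514 3.683
endloop
endfacet
facet normal -0.792 0.434 -0.430
outer loop
vertex -3.692 2.344 3.581
vertex -3.538 2.126 3.077
vertex -3.868 1.952 3.509
endloop
endfacet
facet normal -0.152 -0.112 0.982
outer loop
vertex -3.692 2.344 3.581
vertex -3.868 1.952 3.509
vertex -2.422 1.514 3.683
endloop
endfacet
facet normal -0.792 0.434 -0.430
outer loop
vertex -3.868 1.952 3.509
vertex -3.538 2.126 3.077
vertex -3.851 1.661 3.184
endloop
endfacet
facet normal -0.294 -0.720 0.629
outer loop
vertex -3.868 1.952 3.509
vertex -3.851 1.661 3.184
vertex -2.422 1.514 3.683
endloop
endfacet
facet normal -0.792 0.434 -0.430
outer loop
vertex -3.851 1.661 3.184
vertex -3.538 2.126 3.077
vertex -3.651 1.642 2.797
endloop
endfacet
facet normal -0.101 -0.995 -0.003
outer loop
vertex -3.851 1.661 3.184
vertex -3.651 1.642 2.797
vertex -2.422 1.514 3.683
endloop
endfacet
facet normal -0.792 0.434 -0.430
outer loop
vertex -3.651 1.642 2.797
vertex -3.538 2.126 3.077
vertex -3.385 1.907 2.574
endloop
endfacet
facet normal 0.314 -0.776 -0.547
outer loop
vertex -3.651 1.642 2.797
vertex -3.385 1.907 2.574
vertex -2.422 1.514 3.683
endloop
endfacet
facet normal -0.792 0.434 -0.430
outer loop
vertex -3.385 1.907 2.574
vertex -3.538 2.126 3.077
vertex -3.209 2.299 2.646
endloop
endfacet
facet normal 0.706 -0.192 -0.681
outer loop
vertex -3.385 1.907 2.574
vertex -3.209 2.299 2.646
vertex -2.422 1.514 3.683
endloop
endfacet
facet normal 0.299 -0.729 -0.615
outer loop
vertex 2.495 -3.081 0.06
vertex 2.292 -2.734 -0.45
vertex 2.901 -2.667 -0.233
endloop
endfacet
facet normal 0.601 -0.023 0.799
outer loop
vertex 2.495 -3.081 0.06
vertex 2.901 -2.667 -0.233
vertex 1.748 -1.406 0.67
endloop
endfacet
facet normal 0.299 -0.730 -0.615
outer loop
vertex 2.901 -2.667 -0.233
vertex 2.292 -2.734 -0.45
vertex 2.698 -2.32 -0.744
endloop
endfacet
facet normal 0.773 0.624 0.116
outer loop
vertex 2.901 -2.667 -0.233
vertex 2.698 -2.32 -0.744
vertex 1.748 -1.406 0.67
endloop
endfacet
facet normal 0.297 -0.729 -0.616
outer loop
vertex 2.698 -2.32 -0.744
vertex 2.292 -2.734 -0.45
vertex 2.088 -2.386 -0.96
endloop
endfacet
facet normal 0.084 0.862 -0.501
outer loop
vertex 2.698 -2.32 -0.744
vertex 2.088 -2.386 -0.96
vertex 1.748 -1.406 0.67
endloop
endfacet
facet normal 0.300 -0.728 -0.617
outer loop
vertex 2.088 -2.386 -0.96
vertex 2.292 -2.734 -0.45
vertex 1.683 -2.801 -0.667
endloop
endfacet
facet normal -0.778 0.453 -0.435
outer loop
vertex 2.088 -2.386 -0.96
vertex 1.683 -2.801 -0.667
vertex 1.748 -1.406 0.67
endloop
endfacet
facet normal 0.299 -0.730 -0.615
outer loop
vertex 1.683 -2.801 -0.667
vertex 2.292 -2.734 -0.45
vertex 1.886 -3.148 -0.156
endloop
endfacet
facet normal -0.950 -0.192 0.247
outer loop
vertex 1.683 -2.801 -0.667
vertex 1.886 -3.148 -0.156
vertex 1.748 -1.406 0.67
endloop
endfacet
facet normal 0.298 -0.730 -0.615
outer loop
vertex 1.886 -3.148 -0.156
vertex 2.292 -2.734 -0.45
vertex 2.495 -3.081 0.06
endloop
endfacet
facet normal -0.259 -0.430 0.865
outer loop
vertex 1.886 -3.148 -0.156
vertex 2.495 -3.081 0.06
vertex 1.748 -1.406 0.67
endloop
endfacet

endsolid


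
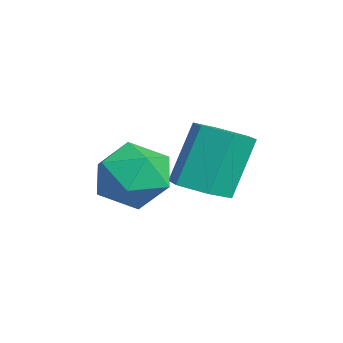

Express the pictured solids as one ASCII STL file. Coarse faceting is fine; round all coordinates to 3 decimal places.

solid 
facet normal 0.243 -0.365 -0.899
outer loop
vertex 0.496 -1.042 -2.257
vertex 0.091 -1.668 -2.112
vertex -0.24 -1.071 -2.444
endloop
endfacet
facet normal 0.056 0.930 -0.364
outer loop
vertex 0.496 -1.042 -2.257
vertex -0.24 -1.071 -2.444
vertex 0.075 -0.405 -0.694
endloop
endfacet
facet normal 0.056 0.930 -0.364
outer loop
vertex 0.075 -0.405 -0.694
vertex -0.24 -1.071 -2.444
vertex -0.661 -0.434 -0.881
endloop
endfacet
facet normal -0.243 0.366 0.898
outer loop
vertex 0.075 -0.405 -0.694
vertex -0.661 -0.434 -0.881
vertex -0.331 -1.032 -0.548
endloop
endfacet
facet normal 0.243 -0.365 -0.899
outer loop
vertex -0.24 -1.071 -2.444
vertex 0.091 -1.668 -2.112
vertex -0.645 -1.697 -2.299
endloop
endfacet
facet normal -0.810 0.433 -0.395
outer loop
vertex -0.24 -1.071 -2.444
vertex -0.645 -1.697 -2.299
vertex -0.661 -0.434 -0.881
endloop
endfacet
facet normal -0.810 0.433 -0.395
outer loop
vertex -0.661 -0.434 -0.881
vertex -0.645 -1.697 -2.299
vertex -1.067 -1.06 -0.735
endloop
endfacet
facet normal -0.242 0.367 0.898
outer loop
vertex -0.661 -0.434 -0.881
vertex -1.067 -1.06 -0.735
vertex -0.331 -1.032 -0.548
endloop
endfacet
facet normal 0.243 -0.366 -0.898
outer loop
vertex -0.645 -1.697 -2.299
vertex 0.091 -1.668 -2.112
vertex -0.315 -2.295 -1.966
endloop
endfacet
facet normal -0.867 -0.496 -0.032
outer loop
vertex -0.645 -1.697 -2.299
vertex -0.315 -2.295 -1.966
vertex -1.067 -1.06 -0.735
endloop
endfacet
facet normal -0.867 -0.497 -0.031
outer loop
vertex -1.067 -1.06 -0.735
vertex -0.315 -2.295 -1.966
vertex -0.736 -1.658 -0.403
endloop
endfacet
facet normal -0.242 0.365 0.899
outer loop
vertex -1.067 -1.06 -0.735
vertex -0.736 -1.658 -0.403
vertex -0.331 -1.032 -0.548
endloop
endfacet
facet normal 0.243 -0.366 -0.898
outer loop
vertex -0.315 -2.295 -1.966
vertex 0.091 -1.668 -2.112
vertex 0.421 -2.266 -1.779
endloop
endfacet
facet normal -0.056 -0.930 0.364
outer loop
vertex -0.315 -2.295 -1.966
vertex 0.421 -2.266 -1.779
vertex -0.736 -1.658 -0.403
endloop
endfacet
facet normal -0.056 -0.930 0.364
outer loop
vertex -0.736 -1.658 -0.403
vertex 0.421 -2.266 -1.779
vertex -0.0 -1.629 -0.216
endloop
endfacet
facet normal -0.243 0.365 0.899
outer loop
vertex -0.736 -1.658 -0.403
vertex -0.0 -1.629 -0.216
vertex -0.331 -1.032 -0.548
endloop
endfacet
facet normal 0.242 -0.367 -0.898
outer loop
vertex 0.421 -2.266 -1.779
vertex 0.091 -1.668 -2.112
vertex 0.827 -1.64 -1.925
endloop
endfacet
facet normal 0.810 -0.433 0.395
outer loop
vertex 0.421 -2.266 -1.779
vertex 0.827 -1.64 -1.925
vertex -0.0 -1.629 -0.216
endloop
endfacet
facet normal 0.810 -0.433 0.395
outer loop
vertex -0.0 -1.629 -0.216
vertex 0.827 -1.64 -1.925
vertex 0.405 -1.003 -0.361
endloop
endfacet
facet normal -0.243 0.365 0.899
outer loop
vertex -0.0 -1.629 -0.216
vertex 0.405 -1.003 -0.361
vertex -0.331 -1.032 -0.548
endloop
endfacet
facet normal 0.242 -0.365 -0.899
outer loop
vertex 0.827 -1.64 -1.925
vertex 0.091 -1.668 -2.112
vertex 0.496 -1.042 -2.257
endloop
endfacet
facet normal 0.867 0.497 0.031
outer loop
vertex 0.827 -1.64 -1.925
vertex 0.496 -1.042 -2.257
vertex 0.405 -1.003 -0.361
endloop
endfacet
facet normal 0.868 0.496 0.031
outer loop
vertex 0.405 -1.003 -0.361
vertex 0.496 -1.042 -2.257
vertex 0.075 -0.405 -0.694
endloop
endfacet
facet normal -0.243 0.366 0.898
outer loop
vertex 0.405 -1.003 -0.361
vertex 0.075 -0.405 -0.694
vertex -0.331 -1.032 -0.548
endloop
endfacet
facet normal -0.016 0.438 0.899
outer loop
vertex 0.429 -2.418 -0.916
vertex 0.182 -3.27 -0.505
vertex 1.125 -3.031 -0.605
endloop
endfacet
facet normal 0.457 0.756 0.468
outer loop
vertex 0.429 -2.418 -0.916
vertex 1.125 -3.031 -0.605
vertex 1.229 -2.565 -1.459
endloop
endfacet
facet normal 0.108 0.988 -0.109
outer loop
vertex 0.429 -2.418 -0.916
vertex 1.229 -2.565 -1.459
vertex 0.351 -2.516 -1.886
endloop
endfacet
facet normal -0.581 0.813 -0.036
outer loop
vertex 0.429 -2.418 -0.916
vertex 0.351 -2.516 -1.886
vertex -0.296 -2.952 -1.297
endloop
endfacet
facet normal -0.657 0.473 0.587
outer loop
vertex 0.429 -2.418 -0.916
vertex -0.296 -2.952 -1.297
vertex 0.182 -3.27 -0.505
endloop
endfacet
facet normal 0.929 0.264 0.257
outer loop
vertex 1.229 -2.565 -1.459
vertex 1.125 -3.031 -0.605
vertex 1.476 -3.508 -1.383
endloop
endfacet
facet normal 0.165 -0.251 0.954
outer loop
vertex 1.125 -3.031 -0.605
vertex 0.182 -3.27 -0.505
vertex 0.829 -3.944 -0.794
endloop
endfacet
facet normal -0.872 -0.192 0.449
outer loop
vertex 0.182 -3.27 -0.505
vertex -0.296 -2.952 -1.297
vertex -0.049 -3.895 -1.221
endloop
endfacet
facet normal -0.749 0.358 -0.558
outer loop
vertex -0.296 -2.952 -1.297
vertex 0.351 -2.516 -1.886
vertex 0.055 -3.429 -2.075
endloop
endfacet
facet normal 0.365 0.640 -0.676
outer loop
vertex 0.351 -2.516 -1.886
vertex 1.229 -2.565 -1.459
vertex 0.998 -3.19 -2.175
endloop
endfacet
facet normal 0.581 -0.813 0.036
outer loop
vertex 0.751 -4.042 -1.764
vertex 1.476 -3.508 -1.383
vertex 0.829 -3.944 -0.794
endloop
endfacet
facet normal -0.108 -0.988 0.109
outer loop
vertex 0.751 -4.042 -1.764
vertex 0.829 -3.944 -0.794
vertex -0.049 -3.895 -1.221
endloop
endfacet
facet normal -0.457 -0.756 -0.468
outer loop
vertex 0.751 -4.042 -1.764
vertex -0.049 -3.895 -1.221
vertex 0.055 -3.429 -2.075
endloop
endfacet
facet normal 0.016 -0.438 -0.899
outer loop
vertex 0.751 -4.042 -1.764
vertex 0.055 -3.429 -2.075
vertex 0.998 -3.19 -2.175
endloop
endfacet
facet normal 0.657 -0.473 -0.587
outer loop
vertex 0.751 -4.042 -1.764
vertex 0.998 -3.19 -2.175
vertex 1.476 -3.508 -1.383
endloop
endfacet
facet normal 0.749 -0.358 0.558
outer loop
vertex 0.829 -3.944 -0.794
vertex 1.476 -3.508 -1.383
vertex 1.125 -3.031 -0.605
endloop
endfacet
facet normal -0.365 -0.640 0.676
outer loop
vertex -0.049 -3.895 -1.221
vertex 0.829 -3.944 -0.794
vertex 0.182 -3.27 -0.505
endloop
endfacet
facet normal -0.929 -0.264 -0.257
outer loop
vertex 0.055 -3.429 -2.075
vertex -0.049 -3.895 -1.221
vertex -0.296 -2.952 -1.297
endloop
endfacet
facet normal -0.165 0.251 -0.954
outer loop
vertex 0.998 -3.19 -2.175
vertex 0.055 -3.429 -2.075
vertex 0.351 -2.516 -1.886
endloop
endfacet
facet normal 0.872 0.192 -0.449
outer loop
vertex 1.476 -3.508 -1.383
vertex 0.998 -3.19 -2.175
vertex 1.229 -2.565 -1.459
endloop
endfacet

endsolid


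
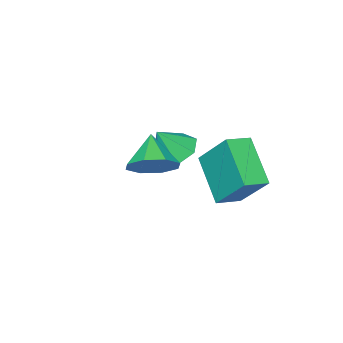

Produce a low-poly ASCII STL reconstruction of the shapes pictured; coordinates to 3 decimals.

solid 
facet normal -0.537 0.142 -0.832
outer loop
vertex -1.534 -0.649 -2.693
vertex -2.295 -0.614 -2.196
vertex -1.742 0.068 -2.436
endloop
endfacet
facet normal 0.964 0.264 0.044
outer loop
vertex -1.534 -0.649 -2.693
vertex -1.742 0.068 -2.436
vertex -1.565 -0.806 -1.064
endloop
endfacet
facet normal -0.536 0.142 -0.832
outer loop
vertex -1.742 0.068 -2.436
vertex -2.295 -0.614 -2.196
vertex -2.367 0.272 -1.998
endloop
endfacet
facet normal 0.528 0.745 0.407
outer loop
vertex -1.742 0.068 -2.436
vertex -2.367 0.272 -1.998
vertex -1.565 -0.806 -1.064
endloop
endfacet
facet normal -0.537 0.142 -0.832
outer loop
vertex -2.367 0.272 -1.998
vertex -2.295 -0.614 -2.196
vertex -2.938 -0.192 -1.709
endloop
endfacet
facet normal -0.097 0.610 0.787
outer loop
vertex -2.367 0.272 -1.998
vertex -2.938 -0.192 -1.709
vertex -1.565 -0.806 -1.064
endloop
endfacet
facet normal -0.537 0.141 -0.832
outer loop
vertex -2.938 -0.192 -1.709
vertex -2.295 -0.614 -2.196
vertex -3.024 -0.973 -1.786
endloop
endfacet
facet normal -0.439 -0.040 0.897
outer loop
vertex -2.938 -0.192 -1.709
vertex -3.024 -0.973 -1.786
vertex -1.565 -0.806 -1.064
endloop
endfacet
facet normal -0.537 0.141 -0.832
outer loop
vertex -3.024 -0.973 -1.786
vertex -2.295 -0.614 -2.196
vertex -2.561 -1.484 -2.172
endloop
endfacet
facet normal -0.243 -0.715 0.656
outer loop
vertex -3.024 -0.973 -1.786
vertex -2.561 -1.484 -2.172
vertex -1.565 -0.806 -1.064
endloop
endfacet
facet normal -0.537 0.141 -0.832
outer loop
vertex -2.561 -1.484 -2.172
vertex -2.295 -0.614 -2.196
vertex -1.898 -1.339 -2.575
endloop
endfacet
facet normal 0.346 -0.906 0.243
outer loop
vertex -2.561 -1.484 -2.172
vertex -1.898 -1.339 -2.575
vertex -1.565 -0.806 -1.064
endloop
endfacet
facet normal -0.537 0.141 -0.832
outer loop
vertex -1.898 -1.339 -2.575
vertex -2.295 -0.614 -2.196
vertex -1.534 -0.649 -2.693
endloop
endfacet
facet normal 0.882 -0.470 -0.029
outer loop
vertex -1.898 -1.339 -2.575
vertex -1.534 -0.649 -2.693
vertex -1.565 -0.806 -1.064
endloop
endfacet
facet normal -0.955 0.228 -0.192
outer loop
vertex -3.784 1.65 -1.234
vertex -3.138 3.183 -2.627
vertex -3.805 0.276 -2.756
endloop
endfacet
facet normal -0.298 -0.706 0.642
outer loop
vertex -2.802 0.037 -2.553
vertex -3.784 1.65 -1.234
vertex -3.805 0.276 -2.756
endloop
endfacet
facet normal -0.954 0.228 -0.193
outer loop
vertex -3.805 0.276 -2.756
vertex -3.138 3.183 -2.627
vertex -3.158 1.809 -4.148
endloop
endfacet
facet normal -0.009 -0.670 -0.742
outer loop
vertex -3.158 1.809 -4.148
vertex -2.802 0.037 -2.553
vertex -3.805 0.276 -2.756
endloop
endfacet
facet normal 0.010 0.670 0.742
outer loop
vertex -3.784 1.65 -1.234
vertex -2.135 2.944 -2.424
vertex -3.138 3.183 -2.627
endloop
endfacet
facet normal -0.298 -0.706 0.642
outer loop
vertex -2.782 1.411 -1.032
vertex -3.784 1.65 -1.234
vertex -2.802 0.037 -2.553
endloop
endfacet
facet normal 0.010 0.670 0.742
outer loop
vertex -2.782 1.411 -1.032
vertex -2.135 2.944 -2.424
vertex -3.784 1.65 -1.234
endloop
endfacet
facet normal 0.298 0.706 -0.642
outer loop
vertex -3.138 3.183 -2.627
vertex -2.135 2.944 -2.424
vertex -3.158 1.809 -4.148
endloop
endfacet
facet normal -0.010 -0.670 -0.742
outer loop
vertex -2.156 1.57 -3.946
vertex -2.802 0.037 -2.553
vertex -3.158 1.809 -4.148
endloop
endfacet
facet normal 0.298 0.707 -0.642
outer loop
vertex -3.158 1.809 -4.148
vertex -2.135 2.944 -2.424
vertex -2.156 1.57 -3.946
endloop
endfacet
facet normal 0.955 -0.227 0.193
outer loop
vertex -2.156 1.57 -3.946
vertex -2.782 1.411 -1.032
vertex -2.802 0.037 -2.553
endloop
endfacet
facet normal 0.954 -0.228 0.193
outer loop
vertex -2.135 2.944 -2.424
vertex -2.782 1.411 -1.032
vertex -2.156 1.57 -3.946
endloop
endfacet
facet normal 0.480 0.574 -0.663
outer loop
vertex 1.785 2.123 0.093
vertex 1.154 1.88 -0.574
vertex 1.216 2.574 0.071
endloop
endfacet
facet normal 0.085 0.155 0.984
outer loop
vertex 1.785 2.123 0.093
vertex 1.216 2.574 0.071
vertex 0.466 1.06 0.374
endloop
endfacet
facet normal 0.481 0.573 -0.663
outer loop
vertex 1.216 2.574 0.071
vertex 1.154 1.88 -0.574
vertex 0.61 2.62 -0.329
endloop
endfacet
facet normal -0.485 0.396 0.780
outer loop
vertex 1.216 2.574 0.071
vertex 0.61 2.62 -0.329
vertex 0.466 1.06 0.374
endloop
endfacet
facet normal 0.481 0.573 -0.664
outer loop
vertex 0.61 2.62 -0.329
vertex 1.154 1.88 -0.574
vertex 0.323 2.231 -0.873
endloop
endfacet
facet normal -0.919 0.229 0.321
outer loop
vertex 0.61 2.62 -0.329
vertex 0.323 2.231 -0.873
vertex 0.466 1.06 0.374
endloop
endfacet
facet normal 0.481 0.574 -0.663
outer loop
vertex 0.323 2.231 -0.873
vertex 1.154 1.88 -0.574
vertex 0.523 1.637 -1.242
endloop
endfacet
facet normal -0.961 -0.248 -0.122
outer loop
vertex 0.323 2.231 -0.873
vertex 0.523 1.637 -1.242
vertex 0.466 1.06 0.374
endloop
endfacet
facet normal 0.482 0.573 -0.663
outer loop
vertex 0.523 1.637 -1.242
vertex 1.154 1.88 -0.574
vertex 1.092 1.185 -1.219
endloop
endfacet
facet normal -0.588 -0.755 -0.290
outer loop
vertex 0.523 1.637 -1.242
vertex 1.092 1.185 -1.219
vertex 0.466 1.06 0.374
endloop
endfacet
facet normal 0.481 0.573 -0.664
outer loop
vertex 1.092 1.185 -1.219
vertex 1.154 1.88 -0.574
vertex 1.698 1.14 -0.819
endloop
endfacet
facet normal -0.018 -0.996 -0.085
outer loop
vertex 1.092 1.185 -1.219
vertex 1.698 1.14 -0.819
vertex 0.466 1.06 0.374
endloop
endfacet
facet normal 0.480 0.573 -0.664
outer loop
vertex 1.698 1.14 -0.819
vertex 1.154 1.88 -0.574
vertex 1.985 1.529 -0.276
endloop
endfacet
facet normal 0.416 -0.829 0.374
outer loop
vertex 1.698 1.14 -0.819
vertex 1.985 1.529 -0.276
vertex 0.466 1.06 0.374
endloop
endfacet
facet normal 0.480 0.574 -0.663
outer loop
vertex 1.985 1.529 -0.276
vertex 1.154 1.88 -0.574
vertex 1.785 2.123 0.093
endloop
endfacet
facet normal 0.458 -0.353 0.816
outer loop
vertex 1.985 1.529 -0.276
vertex 1.785 2.123 0.093
vertex 0.466 1.06 0.374
endloop
endfacet

endsolid


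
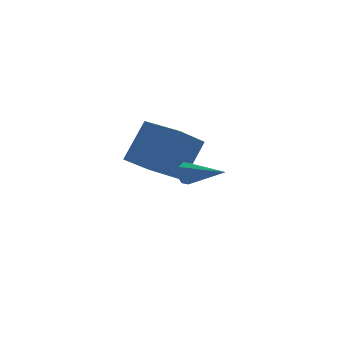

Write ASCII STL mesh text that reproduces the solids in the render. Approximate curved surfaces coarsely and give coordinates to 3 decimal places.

solid 
facet normal -0.614 0.718 -0.326
outer loop
vertex -0.315 0.111 -1.358
vertex -0.634 0.026 -0.944
vertex -0.217 0.34 -1.038
endloop
endfacet
facet normal 0.886 0.204 -0.417
outer loop
vertex -0.315 0.111 -1.358
vertex -0.217 0.34 -1.038
vertex 0.474 -1.266 -0.356
endloop
endfacet
facet normal -0.614 0.718 -0.326
outer loop
vertex -0.217 0.34 -1.038
vertex -0.634 0.026 -0.944
vertex -0.364 0.385 -0.662
endloop
endfacet
facet normal 0.837 0.475 0.270
outer loop
vertex -0.217 0.34 -1.038
vertex -0.364 0.385 -0.662
vertex 0.474 -1.266 -0.356
endloop
endfacet
facet normal -0.614 0.718 -0.326
outer loop
vertex -0.364 0.385 -0.662
vertex -0.634 0.026 -0.944
vertex -0.669 0.22 -0.451
endloop
endfacet
facet normal 0.393 0.357 0.847
outer loop
vertex -0.364 0.385 -0.662
vertex -0.669 0.22 -0.451
vertex 0.474 -1.266 -0.356
endloop
endfacet
facet normal -0.615 0.718 -0.326
outer loop
vertex -0.669 0.22 -0.451
vertex -0.634 0.026 -0.944
vertex -0.953 -0.059 -0.529
endloop
endfacet
facet normal -0.188 -0.082 0.979
outer loop
vertex -0.669 0.22 -0.451
vertex -0.953 -0.059 -0.529
vertex 0.474 -1.266 -0.356
endloop
endfacet
facet normal -0.616 0.717 -0.326
outer loop
vertex -0.953 -0.059 -0.529
vertex -0.634 0.026 -0.944
vertex -1.05 -0.288 -0.849
endloop
endfacet
facet normal -0.563 -0.582 0.587
outer loop
vertex -0.953 -0.059 -0.529
vertex -1.05 -0.288 -0.849
vertex 0.474 -1.266 -0.356
endloop
endfacet
facet normal -0.616 0.717 -0.327
outer loop
vertex -1.05 -0.288 -0.849
vertex -0.634 0.026 -0.944
vertex -0.903 -0.333 -1.225
endloop
endfacet
facet normal -0.514 -0.852 -0.099
outer loop
vertex -1.05 -0.288 -0.849
vertex -0.903 -0.333 -1.225
vertex 0.474 -1.266 -0.356
endloop
endfacet
facet normal -0.616 0.717 -0.327
outer loop
vertex -0.903 -0.333 -1.225
vertex -0.634 0.026 -0.944
vertex -0.599 -0.168 -1.436
endloop
endfacet
facet normal -0.071 -0.734 -0.676
outer loop
vertex -0.903 -0.333 -1.225
vertex -0.599 -0.168 -1.436
vertex 0.474 -1.266 -0.356
endloop
endfacet
facet normal -0.615 0.718 -0.327
outer loop
vertex -0.599 -0.168 -1.436
vertex -0.634 0.026 -0.944
vertex -0.315 0.111 -1.358
endloop
endfacet
facet normal 0.511 -0.295 -0.807
outer loop
vertex -0.599 -0.168 -1.436
vertex -0.315 0.111 -1.358
vertex 0.474 -1.266 -0.356
endloop
endfacet
facet normal -0.519 -0.371 -0.770
outer loop
vertex -1.1 2.089 -1.842
vertex -2.07 3.672 -1.951
vertex 0.072 2.731 -2.94
endloop
endfacet
facet normal 0.522 -0.851 0.059
outer loop
vertex 1.13 3.488 -1.369
vertex -1.1 2.089 -1.842
vertex 0.072 2.731 -2.94
endloop
endfacet
facet normal -0.519 -0.371 -0.770
outer loop
vertex 0.072 2.731 -2.94
vertex -2.07 3.672 -1.951
vertex -0.899 4.314 -3.049
endloop
endfacet
facet normal 0.677 0.372 -0.635
outer loop
vertex -0.899 4.314 -3.049
vertex 1.13 3.488 -1.369
vertex 0.072 2.731 -2.94
endloop
endfacet
facet normal -0.677 -0.371 0.635
outer loop
vertex -1.1 2.089 -1.842
vertex -1.012 4.429 -0.38
vertex -2.07 3.672 -1.951
endloop
endfacet
facet normal 0.522 -0.851 0.059
outer loop
vertex -0.041 2.846 -0.271
vertex -1.1 2.089 -1.842
vertex 1.13 3.488 -1.369
endloop
endfacet
facet normal -0.677 -0.372 0.635
outer loop
vertex -0.041 2.846 -0.271
vertex -1.012 4.429 -0.38
vertex -1.1 2.089 -1.842
endloop
endfacet
facet normal -0.522 0.851 -0.059
outer loop
vertex -2.07 3.672 -1.951
vertex -1.012 4.429 -0.38
vertex -0.899 4.314 -3.049
endloop
endfacet
facet normal 0.677 0.371 -0.635
outer loop
vertex 0.16 5.071 -1.478
vertex 1.13 3.488 -1.369
vertex -0.899 4.314 -3.049
endloop
endfacet
facet normal -0.521 0.851 -0.059
outer loop
vertex -0.899 4.314 -3.049
vertex -1.012 4.429 -0.38
vertex 0.16 5.071 -1.478
endloop
endfacet
facet normal 0.519 0.371 0.770
outer loop
vertex 0.16 5.071 -1.478
vertex -0.041 2.846 -0.271
vertex 1.13 3.488 -1.369
endloop
endfacet
facet normal 0.518 0.371 0.770
outer loop
vertex -1.012 4.429 -0.38
vertex -0.041 2.846 -0.271
vertex 0.16 5.071 -1.478
endloop
endfacet

endsolid


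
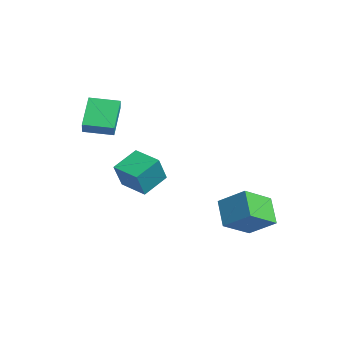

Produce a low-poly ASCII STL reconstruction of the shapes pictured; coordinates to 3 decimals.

solid 
facet normal -0.869 -0.455 0.195
outer loop
vertex -2.51 -2.551 0.424
vertex -2.981 -1.335 1.165
vertex -3.119 -1.966 -0.923
endloop
endfacet
facet normal 0.315 -0.810 -0.494
outer loop
vertex -1.859 -1.305 -1.205
vertex -2.51 -2.551 0.424
vertex -3.119 -1.966 -0.923
endloop
endfacet
facet normal -0.869 -0.455 0.195
outer loop
vertex -3.119 -1.966 -0.923
vertex -2.981 -1.335 1.165
vertex -3.59 -0.75 -0.182
endloop
endfacet
facet normal -0.383 0.368 -0.847
outer loop
vertex -3.59 -0.75 -0.182
vertex -1.859 -1.305 -1.205
vertex -3.119 -1.966 -0.923
endloop
endfacet
facet normal 0.383 -0.368 0.847
outer loop
vertex -2.51 -2.551 0.424
vertex -1.721 -0.674 0.883
vertex -2.981 -1.335 1.165
endloop
endfacet
facet normal 0.315 -0.810 -0.494
outer loop
vertex -1.25 -1.89 0.142
vertex -2.51 -2.551 0.424
vertex -1.859 -1.305 -1.205
endloop
endfacet
facet normal 0.383 -0.368 0.847
outer loop
vertex -1.25 -1.89 0.142
vertex -1.721 -0.674 0.883
vertex -2.51 -2.551 0.424
endloop
endfacet
facet normal -0.315 0.810 0.494
outer loop
vertex -2.981 -1.335 1.165
vertex -1.721 -0.674 0.883
vertex -3.59 -0.75 -0.182
endloop
endfacet
facet normal -0.383 0.368 -0.847
outer loop
vertex -2.33 -0.089 -0.464
vertex -1.859 -1.305 -1.205
vertex -3.59 -0.75 -0.182
endloop
endfacet
facet normal -0.315 0.810 0.494
outer loop
vertex -3.59 -0.75 -0.182
vertex -1.721 -0.674 0.883
vertex -2.33 -0.089 -0.464
endloop
endfacet
facet normal 0.869 0.455 -0.195
outer loop
vertex -2.33 -0.089 -0.464
vertex -1.25 -1.89 0.142
vertex -1.859 -1.305 -1.205
endloop
endfacet
facet normal 0.869 0.455 -0.195
outer loop
vertex -1.721 -0.674 0.883
vertex -1.25 -1.89 0.142
vertex -2.33 -0.089 -0.464
endloop
endfacet
facet normal -0.622 -0.559 -0.548
outer loop
vertex 2.042 0.928 -1.994
vertex 0.933 1.118 -0.929
vertex 1.471 2.404 -2.852
endloop
endfacet
facet normal 0.716 -0.122 -0.687
outer loop
vertex 2.447 3.282 -1.991
vertex 2.042 0.928 -1.994
vertex 1.471 2.404 -2.852
endloop
endfacet
facet normal -0.622 -0.559 -0.548
outer loop
vertex 1.471 2.404 -2.852
vertex 0.933 1.118 -0.929
vertex 0.361 2.594 -1.786
endloop
endfacet
facet normal -0.317 0.820 -0.476
outer loop
vertex 0.361 2.594 -1.786
vertex 2.447 3.282 -1.991
vertex 1.471 2.404 -2.852
endloop
endfacet
facet normal 0.317 -0.820 0.477
outer loop
vertex 2.042 0.928 -1.994
vertex 1.909 1.996 -0.068
vertex 0.933 1.118 -0.929
endloop
endfacet
facet normal 0.715 -0.122 -0.688
outer loop
vertex 3.019 1.806 -1.134
vertex 2.042 0.928 -1.994
vertex 2.447 3.282 -1.991
endloop
endfacet
facet normal 0.317 -0.820 0.477
outer loop
vertex 3.019 1.806 -1.134
vertex 1.909 1.996 -0.068
vertex 2.042 0.928 -1.994
endloop
endfacet
facet normal -0.716 0.122 0.687
outer loop
vertex 0.933 1.118 -0.929
vertex 1.909 1.996 -0.068
vertex 0.361 2.594 -1.786
endloop
endfacet
facet normal -0.317 0.820 -0.477
outer loop
vertex 1.338 3.472 -0.926
vertex 2.447 3.282 -1.991
vertex 0.361 2.594 -1.786
endloop
endfacet
facet normal -0.716 0.123 0.688
outer loop
vertex 0.361 2.594 -1.786
vertex 1.909 1.996 -0.068
vertex 1.338 3.472 -0.926
endloop
endfacet
facet normal 0.622 0.559 0.548
outer loop
vertex 1.338 3.472 -0.926
vertex 3.019 1.806 -1.134
vertex 2.447 3.282 -1.991
endloop
endfacet
facet normal 0.622 0.559 0.548
outer loop
vertex 1.909 1.996 -0.068
vertex 3.019 1.806 -1.134
vertex 1.338 3.472 -0.926
endloop
endfacet
facet normal -0.612 0.368 0.700
outer loop
vertex -3.801 -3.275 4.38
vertex -3.211 -1.962 4.205
vertex -4.398 -3.09 3.76
endloop
endfacet
facet normal -0.407 -0.905 0.122
outer loop
vertex -3.289 -3.758 2.495
vertex -3.801 -3.275 4.38
vertex -4.398 -3.09 3.76
endloop
endfacet
facet normal -0.613 0.369 0.699
outer loop
vertex -4.398 -3.09 3.76
vertex -3.211 -1.962 4.205
vertex -3.807 -1.777 3.585
endloop
endfacet
facet normal -0.677 0.211 -0.705
outer loop
vertex -3.807 -1.777 3.585
vertex -3.289 -3.758 2.495
vertex -4.398 -3.09 3.76
endloop
endfacet
facet normal 0.677 -0.210 0.705
outer loop
vertex -3.801 -3.275 4.38
vertex -2.102 -2.63 2.94
vertex -3.211 -1.962 4.205
endloop
endfacet
facet normal -0.407 -0.905 0.121
outer loop
vertex -2.693 -3.943 3.115
vertex -3.801 -3.275 4.38
vertex -3.289 -3.758 2.495
endloop
endfacet
facet normal 0.677 -0.211 0.705
outer loop
vertex -2.693 -3.943 3.115
vertex -2.102 -2.63 2.94
vertex -3.801 -3.275 4.38
endloop
endfacet
facet normal 0.407 0.905 -0.121
outer loop
vertex -3.211 -1.962 4.205
vertex -2.102 -2.63 2.94
vertex -3.807 -1.777 3.585
endloop
endfacet
facet normal -0.678 0.211 -0.705
outer loop
vertex -2.699 -2.445 2.32
vertex -3.289 -3.758 2.495
vertex -3.807 -1.777 3.585
endloop
endfacet
facet normal 0.407 0.905 -0.122
outer loop
vertex -3.807 -1.777 3.585
vertex -2.102 -2.63 2.94
vertex -2.699 -2.445 2.32
endloop
endfacet
facet normal 0.613 -0.369 -0.699
outer loop
vertex -2.699 -2.445 2.32
vertex -2.693 -3.943 3.115
vertex -3.289 -3.758 2.495
endloop
endfacet
facet normal 0.612 -0.369 -0.699
outer loop
vertex -2.102 -2.63 2.94
vertex -2.693 -3.943 3.115
vertex -2.699 -2.445 2.32
endloop
endfacet

endsolid


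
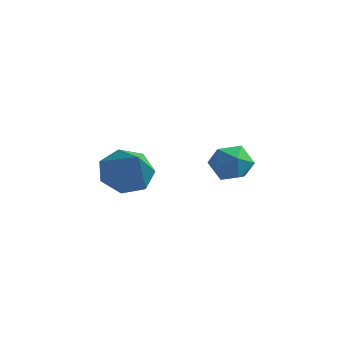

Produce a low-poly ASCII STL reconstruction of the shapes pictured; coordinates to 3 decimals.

solid 
facet normal -0.885 0.063 0.462
outer loop
vertex 2.873 -0.74 1.262
vertex 2.614 -1.445 0.862
vertex 3.004 -1.503 1.617
endloop
endfacet
facet normal -0.367 0.340 0.866
outer loop
vertex 2.873 -0.74 1.262
vertex 3.004 -1.503 1.617
vertex 3.615 -0.911 1.644
endloop
endfacet
facet normal -0.057 0.866 0.497
outer loop
vertex 2.873 -0.74 1.262
vertex 3.615 -0.911 1.644
vertex 3.604 -0.487 0.905
endloop
endfacet
facet normal -0.382 0.914 -0.135
outer loop
vertex 2.873 -0.74 1.262
vertex 3.604 -0.487 0.905
vertex 2.985 -0.817 0.422
endloop
endfacet
facet normal -0.895 0.418 -0.158
outer loop
vertex 2.873 -0.74 1.262
vertex 2.985 -0.817 0.422
vertex 2.614 -1.445 0.862
endloop
endfacet
facet normal 0.121 -0.170 0.978
outer loop
vertex 3.615 -0.911 1.644
vertex 3.004 -1.503 1.617
vertex 3.815 -1.723 1.478
endloop
endfacet
facet normal -0.718 -0.616 0.323
outer loop
vertex 3.004 -1.503 1.617
vertex 2.614 -1.445 0.862
vertex 3.196 -2.053 0.995
endloop
endfacet
facet normal -0.734 -0.042 -0.678
outer loop
vertex 2.614 -1.445 0.862
vertex 2.985 -0.817 0.422
vertex 3.185 -1.629 0.256
endloop
endfacet
facet normal 0.096 0.760 -0.643
outer loop
vertex 2.985 -0.817 0.422
vertex 3.604 -0.487 0.905
vertex 3.796 -1.037 0.283
endloop
endfacet
facet normal 0.625 0.681 0.382
outer loop
vertex 3.604 -0.487 0.905
vertex 3.615 -0.911 1.644
vertex 4.186 -1.095 1.038
endloop
endfacet
facet normal 0.382 -0.914 0.135
outer loop
vertex 3.927 -1.8 0.638
vertex 3.815 -1.723 1.478
vertex 3.196 -2.053 0.995
endloop
endfacet
facet normal 0.057 -0.866 -0.497
outer loop
vertex 3.927 -1.8 0.638
vertex 3.196 -2.053 0.995
vertex 3.185 -1.629 0.256
endloop
endfacet
facet normal 0.367 -0.340 -0.866
outer loop
vertex 3.927 -1.8 0.638
vertex 3.185 -1.629 0.256
vertex 3.796 -1.037 0.283
endloop
endfacet
facet normal 0.885 -0.063 -0.462
outer loop
vertex 3.927 -1.8 0.638
vertex 3.796 -1.037 0.283
vertex 4.186 -1.095 1.038
endloop
endfacet
facet normal 0.895 -0.418 0.158
outer loop
vertex 3.927 -1.8 0.638
vertex 4.186 -1.095 1.038
vertex 3.815 -1.723 1.478
endloop
endfacet
facet normal -0.096 -0.760 0.643
outer loop
vertex 3.196 -2.053 0.995
vertex 3.815 -1.723 1.478
vertex 3.004 -1.503 1.617
endloop
endfacet
facet normal -0.625 -0.681 -0.382
outer loop
vertex 3.185 -1.629 0.256
vertex 3.196 -2.053 0.995
vertex 2.614 -1.445 0.862
endloop
endfacet
facet normal -0.121 0.170 -0.978
outer loop
vertex 3.796 -1.037 0.283
vertex 3.185 -1.629 0.256
vertex 2.985 -0.817 0.422
endloop
endfacet
facet normal 0.718 0.616 -0.323
outer loop
vertex 4.186 -1.095 1.038
vertex 3.796 -1.037 0.283
vertex 3.604 -0.487 0.905
endloop
endfacet
facet normal 0.734 0.042 0.678
outer loop
vertex 3.815 -1.723 1.478
vertex 4.186 -1.095 1.038
vertex 3.615 -0.911 1.644
endloop
endfacet
facet normal -0.494 0.515 -0.701
outer loop
vertex 0.162 -1.231 -1.131
vertex -0.639 -1.13 -0.492
vertex 0.173 -0.507 -0.607
endloop
endfacet
facet normal 0.996 0.045 -0.083
outer loop
vertex 0.162 -1.231 -1.131
vertex 0.173 -0.507 -0.607
vertex 0.379 -2.19 0.952
endloop
endfacet
facet normal -0.494 0.515 -0.700
outer loop
vertex 0.173 -0.507 -0.607
vertex -0.639 -1.13 -0.492
vertex -0.427 -0.252 0.004
endloop
endfacet
facet normal 0.706 0.526 0.474
outer loop
vertex 0.173 -0.507 -0.607
vertex -0.427 -0.252 0.004
vertex 0.379 -2.19 0.952
endloop
endfacet
facet normal -0.494 0.515 -0.700
outer loop
vertex -0.427 -0.252 0.004
vertex -0.639 -1.13 -0.492
vertex -1.187 -0.658 0.242
endloop
endfacet
facet normal 0.038 0.452 0.891
outer loop
vertex -0.427 -0.252 0.004
vertex -1.187 -0.658 0.242
vertex 0.379 -2.19 0.952
endloop
endfacet
facet normal -0.495 0.515 -0.700
outer loop
vertex -1.187 -0.658 0.242
vertex -0.639 -1.13 -0.492
vertex -1.534 -1.419 -0.072
endloop
endfacet
facet normal -0.506 -0.122 0.854
outer loop
vertex -1.187 -0.658 0.242
vertex -1.534 -1.419 -0.072
vertex 0.379 -2.19 0.952
endloop
endfacet
facet normal -0.495 0.515 -0.700
outer loop
vertex -1.534 -1.419 -0.072
vertex -0.639 -1.13 -0.492
vertex -1.208 -1.963 -0.702
endloop
endfacet
facet normal -0.516 -0.762 0.391
outer loop
vertex -1.534 -1.419 -0.072
vertex -1.208 -1.963 -0.702
vertex 0.379 -2.19 0.952
endloop
endfacet
facet normal -0.494 0.514 -0.701
outer loop
vertex -1.208 -1.963 -0.702
vertex -0.639 -1.13 -0.492
vertex -0.453 -1.879 -1.173
endloop
endfacet
facet normal 0.016 -0.988 -0.151
outer loop
vertex -1.208 -1.963 -0.702
vertex -0.453 -1.879 -1.173
vertex 0.379 -2.19 0.952
endloop
endfacet
facet normal -0.494 0.514 -0.701
outer loop
vertex -0.453 -1.879 -1.173
vertex -0.639 -1.13 -0.492
vertex 0.162 -1.231 -1.131
endloop
endfacet
facet normal 0.688 -0.629 -0.361
outer loop
vertex -0.453 -1.879 -1.173
vertex 0.162 -1.231 -1.131
vertex 0.379 -2.19 0.952
endloop
endfacet

endsolid


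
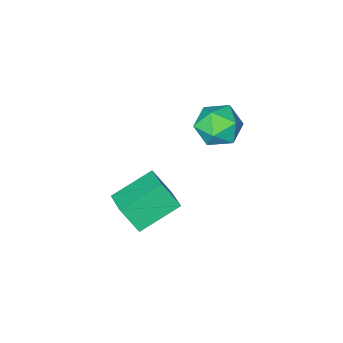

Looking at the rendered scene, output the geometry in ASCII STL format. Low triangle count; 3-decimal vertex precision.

solid 
facet normal -0.323 0.434 -0.841
outer loop
vertex 2.845 0.472 -1.041
vertex 4.744 0.161 -1.931
vertex 2.408 -0.799 -1.529
endloop
endfacet
facet normal -0.895 0.147 0.420
outer loop
vertex 2.916 -1.481 -0.209
vertex 2.845 0.472 -1.041
vertex 2.408 -0.799 -1.529
endloop
endfacet
facet normal -0.323 0.434 -0.841
outer loop
vertex 2.408 -0.799 -1.529
vertex 4.744 0.161 -1.931
vertex 4.307 -1.11 -2.419
endloop
endfacet
facet normal -0.306 -0.889 -0.342
outer loop
vertex 4.307 -1.11 -2.419
vertex 2.916 -1.481 -0.209
vertex 2.408 -0.799 -1.529
endloop
endfacet
facet normal 0.306 0.889 0.342
outer loop
vertex 2.845 0.472 -1.041
vertex 5.252 -0.521 -0.611
vertex 4.744 0.161 -1.931
endloop
endfacet
facet normal -0.895 0.147 0.420
outer loop
vertex 3.353 -0.21 0.279
vertex 2.845 0.472 -1.041
vertex 2.916 -1.481 -0.209
endloop
endfacet
facet normal 0.306 0.889 0.342
outer loop
vertex 3.353 -0.21 0.279
vertex 5.252 -0.521 -0.611
vertex 2.845 0.472 -1.041
endloop
endfacet
facet normal 0.895 -0.147 -0.420
outer loop
vertex 4.744 0.161 -1.931
vertex 5.252 -0.521 -0.611
vertex 4.307 -1.11 -2.419
endloop
endfacet
facet normal -0.306 -0.889 -0.342
outer loop
vertex 4.815 -1.792 -1.099
vertex 2.916 -1.481 -0.209
vertex 4.307 -1.11 -2.419
endloop
endfacet
facet normal 0.895 -0.147 -0.420
outer loop
vertex 4.307 -1.11 -2.419
vertex 5.252 -0.521 -0.611
vertex 4.815 -1.792 -1.099
endloop
endfacet
facet normal 0.323 -0.434 0.841
outer loop
vertex 4.815 -1.792 -1.099
vertex 3.353 -0.21 0.279
vertex 2.916 -1.481 -0.209
endloop
endfacet
facet normal 0.323 -0.434 0.841
outer loop
vertex 5.252 -0.521 -0.611
vertex 3.353 -0.21 0.279
vertex 4.815 -1.792 -1.099
endloop
endfacet
facet normal -0.977 -0.182 0.110
outer loop
vertex 0.001 0.886 3.328
vertex 0.188 -0.203 3.183
vertex 0.221 0.236 4.207
endloop
endfacet
facet normal -0.781 0.393 0.486
outer loop
vertex 0.001 0.886 3.328
vertex 0.221 0.236 4.207
vertex 0.683 1.248 4.132
endloop
endfacet
facet normal -0.499 0.866 0.033
outer loop
vertex 0.001 0.886 3.328
vertex 0.683 1.248 4.132
vertex 0.935 1.434 3.062
endloop
endfacet
facet normal -0.520 0.584 -0.623
outer loop
vertex 0.001 0.886 3.328
vertex 0.935 1.434 3.062
vertex 0.629 0.537 2.476
endloop
endfacet
facet normal -0.816 -0.063 -0.575
outer loop
vertex 0.001 0.886 3.328
vertex 0.629 0.537 2.476
vertex 0.188 -0.203 3.183
endloop
endfacet
facet normal -0.271 0.193 0.943
outer loop
vertex 0.683 1.248 4.132
vertex 0.221 0.236 4.207
vertex 1.291 0.383 4.484
endloop
endfacet
facet normal -0.588 -0.737 0.335
outer loop
vertex 0.221 0.236 4.207
vertex 0.188 -0.203 3.183
vertex 0.985 -0.514 3.898
endloop
endfacet
facet normal -0.326 -0.544 -0.773
outer loop
vertex 0.188 -0.203 3.183
vertex 0.629 0.537 2.476
vertex 1.237 -0.328 2.828
endloop
endfacet
facet normal 0.151 0.504 -0.850
outer loop
vertex 0.629 0.537 2.476
vertex 0.935 1.434 3.062
vertex 1.699 0.684 2.753
endloop
endfacet
facet normal 0.186 0.960 0.211
outer loop
vertex 0.935 1.434 3.062
vertex 0.683 1.248 4.132
vertex 1.732 1.123 3.777
endloop
endfacet
facet normal 0.520 -0.584 0.623
outer loop
vertex 1.919 0.034 3.632
vertex 1.291 0.383 4.484
vertex 0.985 -0.514 3.898
endloop
endfacet
facet normal 0.499 -0.866 -0.033
outer loop
vertex 1.919 0.034 3.632
vertex 0.985 -0.514 3.898
vertex 1.237 -0.328 2.828
endloop
endfacet
facet normal 0.781 -0.393 -0.486
outer loop
vertex 1.919 0.034 3.632
vertex 1.237 -0.328 2.828
vertex 1.699 0.684 2.753
endloop
endfacet
facet normal 0.977 0.182 -0.110
outer loop
vertex 1.919 0.034 3.632
vertex 1.699 0.684 2.753
vertex 1.732 1.123 3.777
endloop
endfacet
facet normal 0.816 0.063 0.575
outer loop
vertex 1.919 0.034 3.632
vertex 1.732 1.123 3.777
vertex 1.291 0.383 4.484
endloop
endfacet
facet normal -0.151 -0.504 0.850
outer loop
vertex 0.985 -0.514 3.898
vertex 1.291 0.383 4.484
vertex 0.221 0.236 4.207
endloop
endfacet
facet normal -0.186 -0.960 -0.211
outer loop
vertex 1.237 -0.328 2.828
vertex 0.985 -0.514 3.898
vertex 0.188 -0.203 3.183
endloop
endfacet
facet normal 0.271 -0.193 -0.943
outer loop
vertex 1.699 0.684 2.753
vertex 1.237 -0.328 2.828
vertex 0.629 0.537 2.476
endloop
endfacet
facet normal 0.588 0.737 -0.335
outer loop
vertex 1.732 1.123 3.777
vertex 1.699 0.684 2.753
vertex 0.935 1.434 3.062
endloop
endfacet
facet normal 0.326 0.544 0.773
outer loop
vertex 1.291 0.383 4.484
vertex 1.732 1.123 3.777
vertex 0.683 1.248 4.132
endloop
endfacet

endsolid
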